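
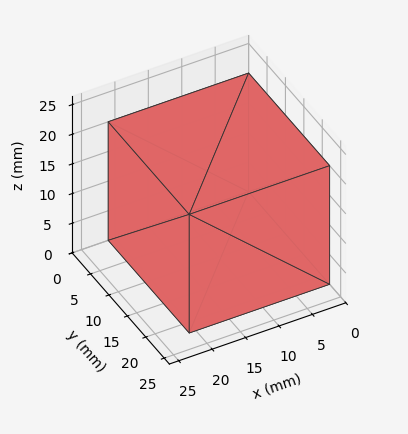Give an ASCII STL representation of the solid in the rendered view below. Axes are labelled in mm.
Reading the render: the shape is a rectangular box, roughly 21 × 22 mm footprint and 20 mm tall (dimensions read to the nearest mm from the axis ticks). For the STL, each face is triangulated and given an outward normal.

solid part
  facet normal 0.0000 0.0000 -1.0000
    outer loop
      vertex 21.00 22.00 0.00
      vertex 21.00 0.00 0.00
      vertex 0.00 0.00 0.00
    endloop
  endfacet
  facet normal 0.0000 0.0000 -1.0000
    outer loop
      vertex 0.00 22.00 0.00
      vertex 21.00 22.00 0.00
      vertex 0.00 0.00 0.00
    endloop
  endfacet
  facet normal 0.0000 0.0000 1.0000
    outer loop
      vertex 0.00 0.00 20.00
      vertex 21.00 0.00 20.00
      vertex 21.00 22.00 20.00
    endloop
  endfacet
  facet normal 0.0000 0.0000 1.0000
    outer loop
      vertex 0.00 0.00 20.00
      vertex 21.00 22.00 20.00
      vertex 0.00 22.00 20.00
    endloop
  endfacet
  facet normal 0.0000 -1.0000 0.0000
    outer loop
      vertex 0.00 0.00 0.00
      vertex 21.00 0.00 0.00
      vertex 21.00 0.00 20.00
    endloop
  endfacet
  facet normal 0.0000 -1.0000 0.0000
    outer loop
      vertex 0.00 0.00 0.00
      vertex 21.00 0.00 20.00
      vertex 0.00 0.00 20.00
    endloop
  endfacet
  facet normal 0.0000 1.0000 0.0000
    outer loop
      vertex 21.00 22.00 20.00
      vertex 21.00 22.00 0.00
      vertex 0.00 22.00 0.00
    endloop
  endfacet
  facet normal 0.0000 1.0000 0.0000
    outer loop
      vertex 0.00 22.00 20.00
      vertex 21.00 22.00 20.00
      vertex 0.00 22.00 0.00
    endloop
  endfacet
  facet normal -1.0000 0.0000 0.0000
    outer loop
      vertex 0.00 22.00 20.00
      vertex 0.00 22.00 0.00
      vertex 0.00 0.00 0.00
    endloop
  endfacet
  facet normal -1.0000 0.0000 0.0000
    outer loop
      vertex 0.00 0.00 20.00
      vertex 0.00 22.00 20.00
      vertex 0.00 0.00 0.00
    endloop
  endfacet
  facet normal 1.0000 0.0000 0.0000
    outer loop
      vertex 21.00 0.00 0.00
      vertex 21.00 22.00 0.00
      vertex 21.00 22.00 20.00
    endloop
  endfacet
  facet normal 1.0000 0.0000 0.0000
    outer loop
      vertex 21.00 0.00 0.00
      vertex 21.00 22.00 20.00
      vertex 21.00 0.00 20.00
    endloop
  endfacet
endsolid part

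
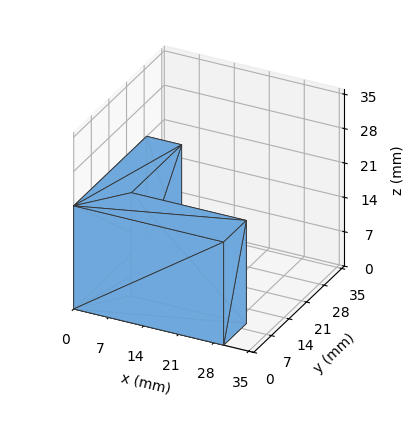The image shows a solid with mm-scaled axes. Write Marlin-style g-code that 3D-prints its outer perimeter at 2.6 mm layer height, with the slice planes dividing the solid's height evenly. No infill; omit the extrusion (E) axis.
Reading the render: the shape is an L-shaped prism: outer 30 × 29 mm, arm thicknesses ≈ 9 mm (horizontal) and 7 mm (vertical), extruded 21 mm in z (dimensions read to the nearest mm from the axis ticks). For the g-code, the solid's height is divided into equal slices at the stated Δz and each level perimeter traced with G1 moves after a G0 lift.

; perimeter-only toolpath
G21 ; units = mm
G90 ; absolute positioning
G28 ; home
; layer 1
G0 Z2.6
G0 X0.0 Y0.0
G1 X30.0 Y0.0
G1 X30.0 Y9.0
G1 X7.0 Y9.0
G1 X7.0 Y29.0
G1 X0.0 Y29.0
G1 X0.0 Y0.0
; layer 2
G0 Z5.2
G0 X0.0 Y0.0
G1 X30.0 Y0.0
G1 X30.0 Y9.0
G1 X7.0 Y9.0
G1 X7.0 Y29.0
G1 X0.0 Y29.0
G1 X0.0 Y0.0
; layer 3
G0 Z7.9
G0 X0.0 Y0.0
G1 X30.0 Y0.0
G1 X30.0 Y9.0
G1 X7.0 Y9.0
G1 X7.0 Y29.0
G1 X0.0 Y29.0
G1 X0.0 Y0.0
; layer 4
G0 Z10.5
G0 X0.0 Y0.0
G1 X30.0 Y0.0
G1 X30.0 Y9.0
G1 X7.0 Y9.0
G1 X7.0 Y29.0
G1 X0.0 Y29.0
G1 X0.0 Y0.0
; layer 5
G0 Z13.1
G0 X0.0 Y0.0
G1 X30.0 Y0.0
G1 X30.0 Y9.0
G1 X7.0 Y9.0
G1 X7.0 Y29.0
G1 X0.0 Y29.0
G1 X0.0 Y0.0
; layer 6
G0 Z15.8
G0 X0.0 Y0.0
G1 X30.0 Y0.0
G1 X30.0 Y9.0
G1 X7.0 Y9.0
G1 X7.0 Y29.0
G1 X0.0 Y29.0
G1 X0.0 Y0.0
; layer 7
G0 Z18.4
G0 X0.0 Y0.0
G1 X30.0 Y0.0
G1 X30.0 Y9.0
G1 X7.0 Y9.0
G1 X7.0 Y29.0
G1 X0.0 Y29.0
G1 X0.0 Y0.0
; layer 8
G0 Z21.0
G0 X0.0 Y0.0
G1 X30.0 Y0.0
G1 X30.0 Y9.0
G1 X7.0 Y9.0
G1 X7.0 Y29.0
G1 X0.0 Y29.0
G1 X0.0 Y0.0
M2 ; end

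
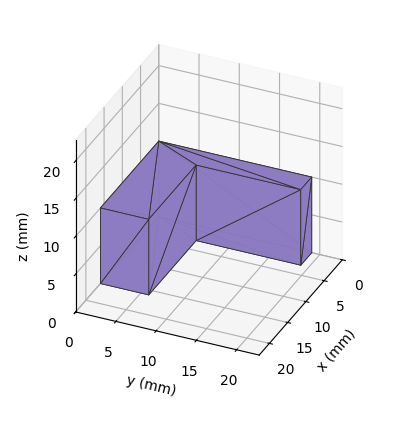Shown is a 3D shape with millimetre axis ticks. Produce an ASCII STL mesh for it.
Reading the render: the shape is an L-shaped prism: outer 16 × 19 mm, arm thicknesses ≈ 6 mm (horizontal) and 3 mm (vertical), extruded 10 mm in z (dimensions read to the nearest mm from the axis ticks). For the STL, each face is triangulated and given an outward normal.

solid part
  facet normal 0.0000 0.0000 -1.0000
    outer loop
      vertex 16.0 6.0 0.0
      vertex 16.0 0.0 0.0
      vertex 0.0 0.0 0.0
    endloop
  endfacet
  facet normal 0.0000 0.0000 -1.0000
    outer loop
      vertex 3.0 6.0 0.0
      vertex 16.0 6.0 0.0
      vertex 0.0 0.0 0.0
    endloop
  endfacet
  facet normal 0.0000 0.0000 -1.0000
    outer loop
      vertex 3.0 19.0 0.0
      vertex 3.0 6.0 0.0
      vertex 0.0 0.0 0.0
    endloop
  endfacet
  facet normal 0.0000 0.0000 -1.0000
    outer loop
      vertex 0.0 19.0 0.0
      vertex 3.0 19.0 0.0
      vertex 0.0 0.0 0.0
    endloop
  endfacet
  facet normal 0.0000 0.0000 1.0000
    outer loop
      vertex 0.0 0.0 10.0
      vertex 16.0 0.0 10.0
      vertex 16.0 6.0 10.0
    endloop
  endfacet
  facet normal 0.0000 0.0000 1.0000
    outer loop
      vertex 0.0 0.0 10.0
      vertex 16.0 6.0 10.0
      vertex 3.0 6.0 10.0
    endloop
  endfacet
  facet normal 0.0000 0.0000 1.0000
    outer loop
      vertex 0.0 0.0 10.0
      vertex 3.0 6.0 10.0
      vertex 3.0 19.0 10.0
    endloop
  endfacet
  facet normal 0.0000 0.0000 1.0000
    outer loop
      vertex 0.0 0.0 10.0
      vertex 3.0 19.0 10.0
      vertex 0.0 19.0 10.0
    endloop
  endfacet
  facet normal 0.0000 -1.0000 0.0000
    outer loop
      vertex 0.0 0.0 0.0
      vertex 16.0 0.0 0.0
      vertex 16.0 0.0 10.0
    endloop
  endfacet
  facet normal 0.0000 -1.0000 0.0000
    outer loop
      vertex 0.0 0.0 0.0
      vertex 16.0 0.0 10.0
      vertex 0.0 0.0 10.0
    endloop
  endfacet
  facet normal 1.0000 0.0000 0.0000
    outer loop
      vertex 16.0 0.0 0.0
      vertex 16.0 6.0 0.0
      vertex 16.0 6.0 10.0
    endloop
  endfacet
  facet normal 1.0000 0.0000 0.0000
    outer loop
      vertex 16.0 0.0 0.0
      vertex 16.0 6.0 10.0
      vertex 16.0 0.0 10.0
    endloop
  endfacet
  facet normal 0.0000 1.0000 0.0000
    outer loop
      vertex 16.0 6.0 0.0
      vertex 3.0 6.0 0.0
      vertex 3.0 6.0 10.0
    endloop
  endfacet
  facet normal 0.0000 1.0000 0.0000
    outer loop
      vertex 16.0 6.0 0.0
      vertex 3.0 6.0 10.0
      vertex 16.0 6.0 10.0
    endloop
  endfacet
  facet normal 1.0000 0.0000 0.0000
    outer loop
      vertex 3.0 6.0 0.0
      vertex 3.0 19.0 0.0
      vertex 3.0 19.0 10.0
    endloop
  endfacet
  facet normal 1.0000 0.0000 0.0000
    outer loop
      vertex 3.0 6.0 0.0
      vertex 3.0 19.0 10.0
      vertex 3.0 6.0 10.0
    endloop
  endfacet
  facet normal 0.0000 1.0000 0.0000
    outer loop
      vertex 3.0 19.0 0.0
      vertex 0.0 19.0 0.0
      vertex 0.0 19.0 10.0
    endloop
  endfacet
  facet normal 0.0000 1.0000 0.0000
    outer loop
      vertex 3.0 19.0 0.0
      vertex 0.0 19.0 10.0
      vertex 3.0 19.0 10.0
    endloop
  endfacet
  facet normal -1.0000 0.0000 0.0000
    outer loop
      vertex 0.0 19.0 0.0
      vertex 0.0 0.0 0.0
      vertex 0.0 0.0 10.0
    endloop
  endfacet
  facet normal -1.0000 0.0000 0.0000
    outer loop
      vertex 0.0 19.0 0.0
      vertex 0.0 0.0 10.0
      vertex 0.0 19.0 10.0
    endloop
  endfacet
endsolid part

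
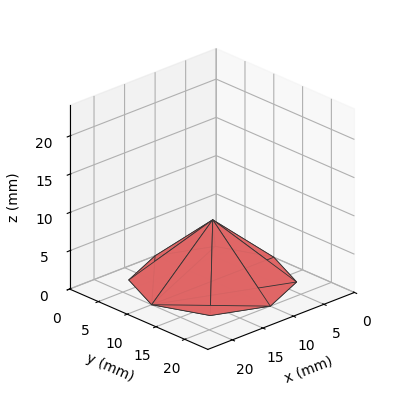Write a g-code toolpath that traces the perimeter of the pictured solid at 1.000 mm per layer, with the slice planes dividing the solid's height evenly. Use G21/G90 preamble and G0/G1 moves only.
Reading the render: the shape is a regular 8-sided pyramid, base circumscribed radius ≈ 10 mm, apex at z ≈ 8 mm (dimensions read to the nearest mm from the axis ticks). For the g-code, the solid's height is divided into equal slices at the stated Δz and each level perimeter traced with G1 moves after a G0 lift.

; perimeter-only toolpath
G21 ; units = mm
G90 ; absolute positioning
G28 ; home
; layer 1
G0 Z1.000
G0 X18.750 Y10.000
G1 X16.187 Y16.187
G1 X10.000 Y18.750
G1 X3.813 Y16.187
G1 X1.250 Y10.000
G1 X3.813 Y3.813
G1 X10.000 Y1.250
G1 X16.187 Y3.813
G1 X18.750 Y10.000
; layer 2
G0 Z2.000
G0 X17.500 Y10.000
G1 X15.303 Y15.303
G1 X10.000 Y17.500
G1 X4.697 Y15.303
G1 X2.500 Y10.000
G1 X4.697 Y4.697
G1 X10.000 Y2.500
G1 X15.303 Y4.697
G1 X17.500 Y10.000
; layer 3
G0 Z3.000
G0 X16.250 Y10.000
G1 X14.419 Y14.419
G1 X10.000 Y16.250
G1 X5.581 Y14.419
G1 X3.750 Y10.000
G1 X5.581 Y5.581
G1 X10.000 Y3.750
G1 X14.419 Y5.581
G1 X16.250 Y10.000
; layer 4
G0 Z4.000
G0 X15.000 Y10.000
G1 X13.536 Y13.536
G1 X10.000 Y15.000
G1 X6.465 Y13.536
G1 X5.000 Y10.000
G1 X6.465 Y6.465
G1 X10.000 Y5.000
G1 X13.536 Y6.465
G1 X15.000 Y10.000
; layer 5
G0 Z5.000
G0 X13.750 Y10.000
G1 X12.652 Y12.652
G1 X10.000 Y13.750
G1 X7.348 Y12.652
G1 X6.250 Y10.000
G1 X7.348 Y7.348
G1 X10.000 Y6.250
G1 X12.652 Y7.348
G1 X13.750 Y10.000
; layer 6
G0 Z6.000
G0 X12.500 Y10.000
G1 X11.768 Y11.768
G1 X10.000 Y12.500
G1 X8.232 Y11.768
G1 X7.500 Y10.000
G1 X8.232 Y8.232
G1 X10.000 Y7.500
G1 X11.768 Y8.232
G1 X12.500 Y10.000
; layer 7
G0 Z7.000
G0 X11.250 Y10.000
G1 X10.884 Y10.884
G1 X10.000 Y11.250
G1 X9.116 Y10.884
G1 X8.750 Y10.000
G1 X9.116 Y9.116
G1 X10.000 Y8.750
G1 X10.884 Y9.116
G1 X11.250 Y10.000
M2 ; end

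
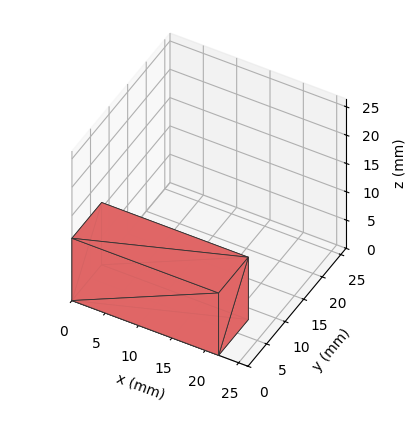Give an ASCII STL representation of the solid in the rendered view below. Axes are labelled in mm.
Reading the render: the shape is a rectangular box, roughly 22 × 8 mm footprint and 11 mm tall (dimensions read to the nearest mm from the axis ticks). For the STL, each face is triangulated and given an outward normal.

solid part
  facet normal 0.0000 0.0000 -1.0000
    outer loop
      vertex 22.000 8.000 0.000
      vertex 22.000 0.000 0.000
      vertex 0.000 0.000 0.000
    endloop
  endfacet
  facet normal 0.0000 0.0000 -1.0000
    outer loop
      vertex 0.000 8.000 0.000
      vertex 22.000 8.000 0.000
      vertex 0.000 0.000 0.000
    endloop
  endfacet
  facet normal 0.0000 0.0000 1.0000
    outer loop
      vertex 0.000 0.000 11.000
      vertex 22.000 0.000 11.000
      vertex 22.000 8.000 11.000
    endloop
  endfacet
  facet normal 0.0000 0.0000 1.0000
    outer loop
      vertex 0.000 0.000 11.000
      vertex 22.000 8.000 11.000
      vertex 0.000 8.000 11.000
    endloop
  endfacet
  facet normal 0.0000 -1.0000 0.0000
    outer loop
      vertex 0.000 0.000 0.000
      vertex 22.000 0.000 0.000
      vertex 22.000 0.000 11.000
    endloop
  endfacet
  facet normal 0.0000 -1.0000 0.0000
    outer loop
      vertex 0.000 0.000 0.000
      vertex 22.000 0.000 11.000
      vertex 0.000 0.000 11.000
    endloop
  endfacet
  facet normal 0.0000 1.0000 0.0000
    outer loop
      vertex 22.000 8.000 11.000
      vertex 22.000 8.000 0.000
      vertex 0.000 8.000 0.000
    endloop
  endfacet
  facet normal 0.0000 1.0000 0.0000
    outer loop
      vertex 0.000 8.000 11.000
      vertex 22.000 8.000 11.000
      vertex 0.000 8.000 0.000
    endloop
  endfacet
  facet normal -1.0000 0.0000 0.0000
    outer loop
      vertex 0.000 8.000 11.000
      vertex 0.000 8.000 0.000
      vertex 0.000 0.000 0.000
    endloop
  endfacet
  facet normal -1.0000 0.0000 0.0000
    outer loop
      vertex 0.000 0.000 11.000
      vertex 0.000 8.000 11.000
      vertex 0.000 0.000 0.000
    endloop
  endfacet
  facet normal 1.0000 0.0000 0.0000
    outer loop
      vertex 22.000 0.000 0.000
      vertex 22.000 8.000 0.000
      vertex 22.000 8.000 11.000
    endloop
  endfacet
  facet normal 1.0000 0.0000 0.0000
    outer loop
      vertex 22.000 0.000 0.000
      vertex 22.000 8.000 11.000
      vertex 22.000 0.000 11.000
    endloop
  endfacet
endsolid part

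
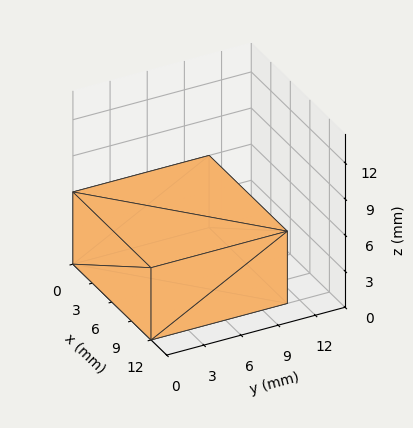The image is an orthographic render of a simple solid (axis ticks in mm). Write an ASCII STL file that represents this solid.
Reading the render: the shape is a rectangular box, roughly 12 × 11 mm footprint and 6 mm tall (dimensions read to the nearest mm from the axis ticks). For the STL, each face is triangulated and given an outward normal.

solid part
  facet normal 0.0000 0.0000 -1.0000
    outer loop
      vertex 12.00 11.00 0.00
      vertex 12.00 0.00 0.00
      vertex 0.00 0.00 0.00
    endloop
  endfacet
  facet normal 0.0000 0.0000 -1.0000
    outer loop
      vertex 0.00 11.00 0.00
      vertex 12.00 11.00 0.00
      vertex 0.00 0.00 0.00
    endloop
  endfacet
  facet normal 0.0000 0.0000 1.0000
    outer loop
      vertex 0.00 0.00 6.00
      vertex 12.00 0.00 6.00
      vertex 12.00 11.00 6.00
    endloop
  endfacet
  facet normal 0.0000 0.0000 1.0000
    outer loop
      vertex 0.00 0.00 6.00
      vertex 12.00 11.00 6.00
      vertex 0.00 11.00 6.00
    endloop
  endfacet
  facet normal 0.0000 -1.0000 0.0000
    outer loop
      vertex 0.00 0.00 0.00
      vertex 12.00 0.00 0.00
      vertex 12.00 0.00 6.00
    endloop
  endfacet
  facet normal 0.0000 -1.0000 0.0000
    outer loop
      vertex 0.00 0.00 0.00
      vertex 12.00 0.00 6.00
      vertex 0.00 0.00 6.00
    endloop
  endfacet
  facet normal 0.0000 1.0000 0.0000
    outer loop
      vertex 12.00 11.00 6.00
      vertex 12.00 11.00 0.00
      vertex 0.00 11.00 0.00
    endloop
  endfacet
  facet normal 0.0000 1.0000 0.0000
    outer loop
      vertex 0.00 11.00 6.00
      vertex 12.00 11.00 6.00
      vertex 0.00 11.00 0.00
    endloop
  endfacet
  facet normal -1.0000 0.0000 0.0000
    outer loop
      vertex 0.00 11.00 6.00
      vertex 0.00 11.00 0.00
      vertex 0.00 0.00 0.00
    endloop
  endfacet
  facet normal -1.0000 0.0000 0.0000
    outer loop
      vertex 0.00 0.00 6.00
      vertex 0.00 11.00 6.00
      vertex 0.00 0.00 0.00
    endloop
  endfacet
  facet normal 1.0000 0.0000 0.0000
    outer loop
      vertex 12.00 0.00 0.00
      vertex 12.00 11.00 0.00
      vertex 12.00 11.00 6.00
    endloop
  endfacet
  facet normal 1.0000 0.0000 0.0000
    outer loop
      vertex 12.00 0.00 0.00
      vertex 12.00 11.00 6.00
      vertex 12.00 0.00 6.00
    endloop
  endfacet
endsolid part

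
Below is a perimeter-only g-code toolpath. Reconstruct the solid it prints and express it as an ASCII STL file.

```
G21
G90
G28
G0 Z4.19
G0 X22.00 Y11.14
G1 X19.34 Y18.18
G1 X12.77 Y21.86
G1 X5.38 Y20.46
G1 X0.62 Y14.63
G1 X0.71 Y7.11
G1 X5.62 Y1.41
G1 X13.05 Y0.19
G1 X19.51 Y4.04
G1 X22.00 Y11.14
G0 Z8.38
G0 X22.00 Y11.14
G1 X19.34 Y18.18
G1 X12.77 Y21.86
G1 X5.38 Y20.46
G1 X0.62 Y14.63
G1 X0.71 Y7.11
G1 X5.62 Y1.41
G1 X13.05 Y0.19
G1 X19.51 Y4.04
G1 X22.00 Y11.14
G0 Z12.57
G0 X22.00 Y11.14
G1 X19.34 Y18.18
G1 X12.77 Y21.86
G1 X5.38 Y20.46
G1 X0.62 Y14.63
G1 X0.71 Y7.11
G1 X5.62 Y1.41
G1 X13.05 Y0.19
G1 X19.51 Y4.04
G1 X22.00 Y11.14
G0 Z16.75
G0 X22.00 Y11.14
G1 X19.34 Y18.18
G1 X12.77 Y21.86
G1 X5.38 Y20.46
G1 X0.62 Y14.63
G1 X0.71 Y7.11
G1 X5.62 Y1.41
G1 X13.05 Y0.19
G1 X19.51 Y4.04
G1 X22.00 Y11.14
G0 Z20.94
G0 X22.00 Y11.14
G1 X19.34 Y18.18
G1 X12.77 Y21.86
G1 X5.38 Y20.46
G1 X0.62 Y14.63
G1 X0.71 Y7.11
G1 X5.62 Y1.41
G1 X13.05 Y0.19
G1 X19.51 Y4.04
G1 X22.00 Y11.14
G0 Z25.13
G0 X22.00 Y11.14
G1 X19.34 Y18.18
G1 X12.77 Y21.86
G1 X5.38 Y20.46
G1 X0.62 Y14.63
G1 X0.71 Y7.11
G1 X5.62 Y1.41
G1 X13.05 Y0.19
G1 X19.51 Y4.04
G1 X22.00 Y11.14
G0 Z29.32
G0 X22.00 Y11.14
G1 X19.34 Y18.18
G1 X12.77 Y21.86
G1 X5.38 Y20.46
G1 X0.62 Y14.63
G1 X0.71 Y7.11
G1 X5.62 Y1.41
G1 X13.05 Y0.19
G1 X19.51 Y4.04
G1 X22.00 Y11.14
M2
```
solid part
  facet normal 0.0000 0.0000 -1.0000
    outer loop
      vertex 12.77 21.86 0.00
      vertex 19.34 18.18 0.00
      vertex 22.00 11.14 0.00
    endloop
  endfacet
  facet normal 0.0000 0.0000 -1.0000
    outer loop
      vertex 5.38 20.46 0.00
      vertex 12.77 21.86 0.00
      vertex 22.00 11.14 0.00
    endloop
  endfacet
  facet normal 0.0000 0.0000 -1.0000
    outer loop
      vertex 0.62 14.63 0.00
      vertex 5.38 20.46 0.00
      vertex 22.00 11.14 0.00
    endloop
  endfacet
  facet normal 0.0000 0.0000 -1.0000
    outer loop
      vertex 0.71 7.11 0.00
      vertex 0.62 14.63 0.00
      vertex 22.00 11.14 0.00
    endloop
  endfacet
  facet normal 0.0000 0.0000 -1.0000
    outer loop
      vertex 5.62 1.41 0.00
      vertex 0.71 7.11 0.00
      vertex 22.00 11.14 0.00
    endloop
  endfacet
  facet normal 0.0000 0.0000 -1.0000
    outer loop
      vertex 13.05 0.19 0.00
      vertex 5.62 1.41 0.00
      vertex 22.00 11.14 0.00
    endloop
  endfacet
  facet normal 0.0000 0.0000 -1.0000
    outer loop
      vertex 19.51 4.04 0.00
      vertex 13.05 0.19 0.00
      vertex 22.00 11.14 0.00
    endloop
  endfacet
  facet normal 0.0000 0.0000 1.0000
    outer loop
      vertex 22.00 11.14 29.32
      vertex 19.34 18.18 29.32
      vertex 12.77 21.86 29.32
    endloop
  endfacet
  facet normal 0.0000 0.0000 1.0000
    outer loop
      vertex 22.00 11.14 29.32
      vertex 12.77 21.86 29.32
      vertex 5.38 20.46 29.32
    endloop
  endfacet
  facet normal 0.0000 0.0000 1.0000
    outer loop
      vertex 22.00 11.14 29.32
      vertex 5.38 20.46 29.32
      vertex 0.62 14.63 29.32
    endloop
  endfacet
  facet normal 0.0000 0.0000 1.0000
    outer loop
      vertex 22.00 11.14 29.32
      vertex 0.62 14.63 29.32
      vertex 0.71 7.11 29.32
    endloop
  endfacet
  facet normal 0.0000 0.0000 1.0000
    outer loop
      vertex 22.00 11.14 29.32
      vertex 0.71 7.11 29.32
      vertex 5.62 1.41 29.32
    endloop
  endfacet
  facet normal 0.0000 0.0000 1.0000
    outer loop
      vertex 22.00 11.14 29.32
      vertex 5.62 1.41 29.32
      vertex 13.05 0.19 29.32
    endloop
  endfacet
  facet normal 0.0000 0.0000 1.0000
    outer loop
      vertex 22.00 11.14 29.32
      vertex 13.05 0.19 29.32
      vertex 19.51 4.04 29.32
    endloop
  endfacet
  facet normal 0.9355 0.3535 0.0000
    outer loop
      vertex 22.00 11.14 0.00
      vertex 19.34 18.18 0.00
      vertex 19.34 18.18 29.32
    endloop
  endfacet
  facet normal 0.9355 0.3535 0.0000
    outer loop
      vertex 22.00 11.14 0.00
      vertex 19.34 18.18 29.32
      vertex 22.00 11.14 29.32
    endloop
  endfacet
  facet normal 0.4887 0.8725 0.0000
    outer loop
      vertex 19.34 18.18 0.00
      vertex 12.77 21.86 0.00
      vertex 12.77 21.86 29.32
    endloop
  endfacet
  facet normal 0.4887 0.8725 0.0000
    outer loop
      vertex 19.34 18.18 0.00
      vertex 12.77 21.86 29.32
      vertex 19.34 18.18 29.32
    endloop
  endfacet
  facet normal -0.1861 0.9825 0.0000
    outer loop
      vertex 12.77 21.86 0.00
      vertex 5.38 20.46 0.00
      vertex 5.38 20.46 29.32
    endloop
  endfacet
  facet normal -0.1861 0.9825 0.0000
    outer loop
      vertex 12.77 21.86 0.00
      vertex 5.38 20.46 29.32
      vertex 12.77 21.86 29.32
    endloop
  endfacet
  facet normal -0.7746 0.6324 0.0000
    outer loop
      vertex 5.38 20.46 0.00
      vertex 0.62 14.63 0.00
      vertex 0.62 14.63 29.32
    endloop
  endfacet
  facet normal -0.7746 0.6324 0.0000
    outer loop
      vertex 5.38 20.46 0.00
      vertex 0.62 14.63 29.32
      vertex 5.38 20.46 29.32
    endloop
  endfacet
  facet normal -0.9999 -0.0120 0.0000
    outer loop
      vertex 0.62 14.63 0.00
      vertex 0.71 7.11 0.00
      vertex 0.71 7.11 29.32
    endloop
  endfacet
  facet normal -0.9999 -0.0120 0.0000
    outer loop
      vertex 0.62 14.63 0.00
      vertex 0.71 7.11 29.32
      vertex 0.62 14.63 29.32
    endloop
  endfacet
  facet normal -0.7577 -0.6527 0.0000
    outer loop
      vertex 0.71 7.11 0.00
      vertex 5.62 1.41 0.00
      vertex 5.62 1.41 29.32
    endloop
  endfacet
  facet normal -0.7577 -0.6527 0.0000
    outer loop
      vertex 0.71 7.11 0.00
      vertex 5.62 1.41 29.32
      vertex 0.71 7.11 29.32
    endloop
  endfacet
  facet normal -0.1620 -0.9868 0.0000
    outer loop
      vertex 5.62 1.41 0.00
      vertex 13.05 0.19 0.00
      vertex 13.05 0.19 29.32
    endloop
  endfacet
  facet normal -0.1620 -0.9868 0.0000
    outer loop
      vertex 5.62 1.41 0.00
      vertex 13.05 0.19 29.32
      vertex 5.62 1.41 29.32
    endloop
  endfacet
  facet normal 0.5120 -0.8590 0.0000
    outer loop
      vertex 13.05 0.19 0.00
      vertex 19.51 4.04 0.00
      vertex 19.51 4.04 29.32
    endloop
  endfacet
  facet normal 0.5120 -0.8590 0.0000
    outer loop
      vertex 13.05 0.19 0.00
      vertex 19.51 4.04 29.32
      vertex 13.05 0.19 29.32
    endloop
  endfacet
  facet normal 0.9437 -0.3309 0.0000
    outer loop
      vertex 19.51 4.04 0.00
      vertex 22.00 11.14 0.00
      vertex 22.00 11.14 29.32
    endloop
  endfacet
  facet normal 0.9437 -0.3309 0.0000
    outer loop
      vertex 19.51 4.04 0.00
      vertex 22.00 11.14 29.32
      vertex 19.51 4.04 29.32
    endloop
  endfacet
endsolid part

The G0 Z moves step by Δz≈4.19 mm. Every layer's G1 loop is the same polygon, so the solid is a straight extrusion of it from z=0 to z≈29.3. Closing with flat bottom and top caps and triangulating gives 32 facets — a regular 9-sided prism (a cylinder approximated with 9 flat sides), circumscribed radius ≈ 11 mm, height ≈ 29.3 mm.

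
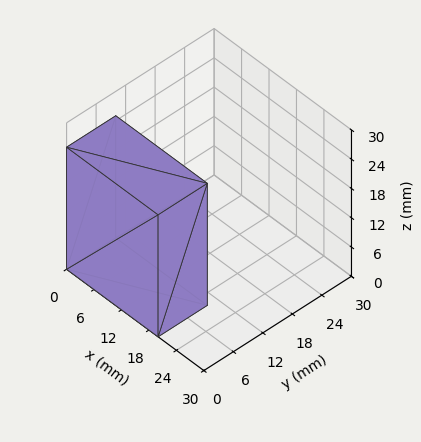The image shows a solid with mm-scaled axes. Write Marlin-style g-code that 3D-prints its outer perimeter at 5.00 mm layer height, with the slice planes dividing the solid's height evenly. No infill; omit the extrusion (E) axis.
Reading the render: the shape is a rectangular box, roughly 20 × 10 mm footprint and 25 mm tall (dimensions read to the nearest mm from the axis ticks). For the g-code, the solid's height is divided into equal slices at the stated Δz and each level perimeter traced with G1 moves after a G0 lift.

; perimeter-only toolpath
G21 ; units = mm
G90 ; absolute positioning
G28 ; home
; layer 1
G0 Z5.00
G0 X0.00 Y0.00
G1 X20.00 Y0.00
G1 X20.00 Y10.00
G1 X0.00 Y10.00
G1 X0.00 Y0.00
; layer 2
G0 Z10.00
G0 X0.00 Y0.00
G1 X20.00 Y0.00
G1 X20.00 Y10.00
G1 X0.00 Y10.00
G1 X0.00 Y0.00
; layer 3
G0 Z15.00
G0 X0.00 Y0.00
G1 X20.00 Y0.00
G1 X20.00 Y10.00
G1 X0.00 Y10.00
G1 X0.00 Y0.00
; layer 4
G0 Z20.00
G0 X0.00 Y0.00
G1 X20.00 Y0.00
G1 X20.00 Y10.00
G1 X0.00 Y10.00
G1 X0.00 Y0.00
; layer 5
G0 Z25.00
G0 X0.00 Y0.00
G1 X20.00 Y0.00
G1 X20.00 Y10.00
G1 X0.00 Y10.00
G1 X0.00 Y0.00
M2 ; end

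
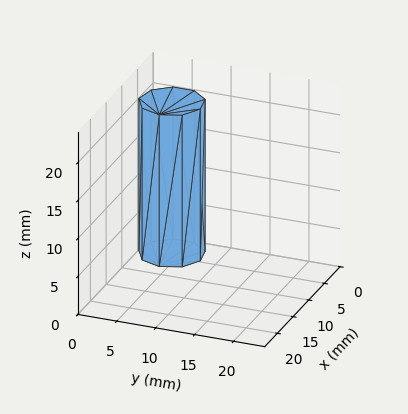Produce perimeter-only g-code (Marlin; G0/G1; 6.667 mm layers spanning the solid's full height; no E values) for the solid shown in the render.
Reading the render: the shape is a regular 9-sided prism (a cylinder approximated with 9 flat sides), circumscribed radius ≈ 4 mm, height ≈ 20 mm (dimensions read to the nearest mm from the axis ticks). For the g-code, the solid's height is divided into equal slices at the stated Δz and each level perimeter traced with G1 moves after a G0 lift.

; perimeter-only toolpath
G21 ; units = mm
G90 ; absolute positioning
G28 ; home
; layer 1
G0 Z6.667
G0 X8.000 Y4.000
G1 X7.064 Y6.571
G1 X4.695 Y7.939
G1 X2.000 Y7.464
G1 X0.241 Y5.368
G1 X0.241 Y2.632
G1 X2.000 Y0.536
G1 X4.695 Y0.061
G1 X7.064 Y1.429
G1 X8.000 Y4.000
; layer 2
G0 Z13.333
G0 X8.000 Y4.000
G1 X7.064 Y6.571
G1 X4.695 Y7.939
G1 X2.000 Y7.464
G1 X0.241 Y5.368
G1 X0.241 Y2.632
G1 X2.000 Y0.536
G1 X4.695 Y0.061
G1 X7.064 Y1.429
G1 X8.000 Y4.000
; layer 3
G0 Z20.000
G0 X8.000 Y4.000
G1 X7.064 Y6.571
G1 X4.695 Y7.939
G1 X2.000 Y7.464
G1 X0.241 Y5.368
G1 X0.241 Y2.632
G1 X2.000 Y0.536
G1 X4.695 Y0.061
G1 X7.064 Y1.429
G1 X8.000 Y4.000
M2 ; end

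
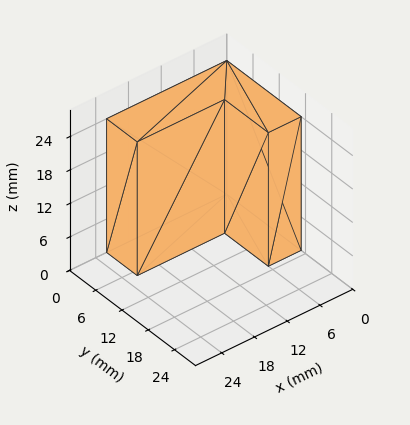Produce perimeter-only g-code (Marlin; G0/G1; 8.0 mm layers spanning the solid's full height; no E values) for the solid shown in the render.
Reading the render: the shape is an L-shaped prism: outer 22 × 17 mm, arm thicknesses ≈ 7 mm (horizontal) and 6 mm (vertical), extruded 24 mm in z (dimensions read to the nearest mm from the axis ticks). For the g-code, the solid's height is divided into equal slices at the stated Δz and each level perimeter traced with G1 moves after a G0 lift.

; perimeter-only toolpath
G21 ; units = mm
G90 ; absolute positioning
G28 ; home
; layer 1
G0 Z8.0
G0 X0.0 Y0.0
G1 X22.0 Y0.0
G1 X22.0 Y7.0
G1 X6.0 Y7.0
G1 X6.0 Y17.0
G1 X0.0 Y17.0
G1 X0.0 Y0.0
; layer 2
G0 Z16.0
G0 X0.0 Y0.0
G1 X22.0 Y0.0
G1 X22.0 Y7.0
G1 X6.0 Y7.0
G1 X6.0 Y17.0
G1 X0.0 Y17.0
G1 X0.0 Y0.0
; layer 3
G0 Z24.0
G0 X0.0 Y0.0
G1 X22.0 Y0.0
G1 X22.0 Y7.0
G1 X6.0 Y7.0
G1 X6.0 Y17.0
G1 X0.0 Y17.0
G1 X0.0 Y0.0
M2 ; end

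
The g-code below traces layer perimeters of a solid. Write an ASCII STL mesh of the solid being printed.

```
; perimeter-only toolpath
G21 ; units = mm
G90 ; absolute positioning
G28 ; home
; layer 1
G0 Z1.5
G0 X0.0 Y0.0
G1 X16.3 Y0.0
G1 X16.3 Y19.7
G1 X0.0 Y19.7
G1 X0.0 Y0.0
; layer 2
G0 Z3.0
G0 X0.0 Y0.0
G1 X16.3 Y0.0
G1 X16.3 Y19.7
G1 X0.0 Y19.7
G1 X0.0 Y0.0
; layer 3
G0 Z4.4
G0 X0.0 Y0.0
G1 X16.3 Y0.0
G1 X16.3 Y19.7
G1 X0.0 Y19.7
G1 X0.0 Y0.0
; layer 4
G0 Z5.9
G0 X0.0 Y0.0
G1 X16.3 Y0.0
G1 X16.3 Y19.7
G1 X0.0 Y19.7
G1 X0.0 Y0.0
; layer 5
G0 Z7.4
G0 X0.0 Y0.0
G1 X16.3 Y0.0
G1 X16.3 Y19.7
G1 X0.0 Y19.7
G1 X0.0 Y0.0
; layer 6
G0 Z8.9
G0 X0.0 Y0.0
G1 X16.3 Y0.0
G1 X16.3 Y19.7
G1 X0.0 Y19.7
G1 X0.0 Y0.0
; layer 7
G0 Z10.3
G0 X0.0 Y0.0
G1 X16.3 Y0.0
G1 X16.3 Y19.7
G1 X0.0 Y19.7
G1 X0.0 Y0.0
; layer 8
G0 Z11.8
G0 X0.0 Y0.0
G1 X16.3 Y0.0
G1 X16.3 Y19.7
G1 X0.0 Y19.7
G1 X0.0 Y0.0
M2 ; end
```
solid part
  facet normal 0.0000 0.0000 -1.0000
    outer loop
      vertex 16.3 19.7 0.0
      vertex 16.3 0.0 0.0
      vertex 0.0 0.0 0.0
    endloop
  endfacet
  facet normal 0.0000 0.0000 -1.0000
    outer loop
      vertex 0.0 19.7 0.0
      vertex 16.3 19.7 0.0
      vertex 0.0 0.0 0.0
    endloop
  endfacet
  facet normal 0.0000 0.0000 1.0000
    outer loop
      vertex 0.0 0.0 11.8
      vertex 16.3 0.0 11.8
      vertex 16.3 19.7 11.8
    endloop
  endfacet
  facet normal 0.0000 0.0000 1.0000
    outer loop
      vertex 0.0 0.0 11.8
      vertex 16.3 19.7 11.8
      vertex 0.0 19.7 11.8
    endloop
  endfacet
  facet normal 0.0000 -1.0000 0.0000
    outer loop
      vertex 0.0 0.0 0.0
      vertex 16.3 0.0 0.0
      vertex 16.3 0.0 11.8
    endloop
  endfacet
  facet normal 0.0000 -1.0000 0.0000
    outer loop
      vertex 0.0 0.0 0.0
      vertex 16.3 0.0 11.8
      vertex 0.0 0.0 11.8
    endloop
  endfacet
  facet normal 0.0000 1.0000 0.0000
    outer loop
      vertex 16.3 19.7 11.8
      vertex 16.3 19.7 0.0
      vertex 0.0 19.7 0.0
    endloop
  endfacet
  facet normal 0.0000 1.0000 0.0000
    outer loop
      vertex 0.0 19.7 11.8
      vertex 16.3 19.7 11.8
      vertex 0.0 19.7 0.0
    endloop
  endfacet
  facet normal -1.0000 0.0000 0.0000
    outer loop
      vertex 0.0 19.7 11.8
      vertex 0.0 19.7 0.0
      vertex 0.0 0.0 0.0
    endloop
  endfacet
  facet normal -1.0000 0.0000 0.0000
    outer loop
      vertex 0.0 0.0 11.8
      vertex 0.0 19.7 11.8
      vertex 0.0 0.0 0.0
    endloop
  endfacet
  facet normal 1.0000 0.0000 0.0000
    outer loop
      vertex 16.3 0.0 0.0
      vertex 16.3 19.7 0.0
      vertex 16.3 19.7 11.8
    endloop
  endfacet
  facet normal 1.0000 0.0000 0.0000
    outer loop
      vertex 16.3 0.0 0.0
      vertex 16.3 19.7 11.8
      vertex 16.3 0.0 11.8
    endloop
  endfacet
endsolid part

The G0 Z moves step by Δz≈1.5 mm. Every layer's G1 loop is the same polygon, so the solid is a straight extrusion of it from z=0 to z≈11.8. Closing with flat bottom and top caps and triangulating gives 12 facets — a rectangular box, roughly 16.3 × 19.7 mm footprint and 11.8 mm tall.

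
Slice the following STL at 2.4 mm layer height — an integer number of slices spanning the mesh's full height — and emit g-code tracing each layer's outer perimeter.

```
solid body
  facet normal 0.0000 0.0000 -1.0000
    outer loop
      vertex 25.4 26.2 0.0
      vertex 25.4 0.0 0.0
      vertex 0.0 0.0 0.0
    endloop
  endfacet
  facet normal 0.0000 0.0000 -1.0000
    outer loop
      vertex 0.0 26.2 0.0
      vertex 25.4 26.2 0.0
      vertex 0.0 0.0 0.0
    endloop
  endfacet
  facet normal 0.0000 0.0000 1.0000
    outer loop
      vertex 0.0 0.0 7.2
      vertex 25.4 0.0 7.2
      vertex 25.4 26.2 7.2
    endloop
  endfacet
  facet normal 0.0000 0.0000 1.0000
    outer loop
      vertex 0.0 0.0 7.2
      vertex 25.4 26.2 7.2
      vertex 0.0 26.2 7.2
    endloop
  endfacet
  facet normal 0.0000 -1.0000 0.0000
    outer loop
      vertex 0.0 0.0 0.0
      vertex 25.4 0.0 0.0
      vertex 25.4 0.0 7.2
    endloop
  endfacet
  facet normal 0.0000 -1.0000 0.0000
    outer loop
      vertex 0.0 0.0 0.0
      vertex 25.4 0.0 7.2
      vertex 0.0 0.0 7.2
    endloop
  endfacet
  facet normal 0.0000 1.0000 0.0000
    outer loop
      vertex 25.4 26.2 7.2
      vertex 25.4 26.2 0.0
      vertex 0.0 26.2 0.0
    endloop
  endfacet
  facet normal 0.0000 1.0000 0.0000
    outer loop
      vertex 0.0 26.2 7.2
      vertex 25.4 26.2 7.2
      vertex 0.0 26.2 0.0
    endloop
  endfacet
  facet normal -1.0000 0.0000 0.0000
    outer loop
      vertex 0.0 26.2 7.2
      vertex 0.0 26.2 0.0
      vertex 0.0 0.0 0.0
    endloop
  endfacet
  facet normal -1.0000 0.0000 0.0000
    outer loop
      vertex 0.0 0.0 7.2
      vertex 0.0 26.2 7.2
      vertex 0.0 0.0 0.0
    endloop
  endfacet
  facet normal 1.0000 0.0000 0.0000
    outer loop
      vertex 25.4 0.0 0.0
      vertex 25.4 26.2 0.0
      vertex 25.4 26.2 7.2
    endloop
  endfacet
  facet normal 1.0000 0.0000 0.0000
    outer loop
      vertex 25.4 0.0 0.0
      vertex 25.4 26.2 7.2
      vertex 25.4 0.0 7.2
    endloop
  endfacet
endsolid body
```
; perimeter-only toolpath
G21 ; units = mm
G90 ; absolute positioning
G28 ; home
; layer 1
G0 Z2.4
G0 X0.0 Y0.0
G1 X25.4 Y0.0
G1 X25.4 Y26.2
G1 X0.0 Y26.2
G1 X0.0 Y0.0
; layer 2
G0 Z4.8
G0 X0.0 Y0.0
G1 X25.4 Y0.0
G1 X25.4 Y26.2
G1 X0.0 Y26.2
G1 X0.0 Y0.0
; layer 3
G0 Z7.2
G0 X0.0 Y0.0
G1 X25.4 Y0.0
G1 X25.4 Y26.2
G1 X0.0 Y26.2
G1 X0.0 Y0.0
M2 ; end

The solid is a rectangular box, roughly 25.4 × 26.2 mm footprint and 7.2 mm tall. Slicing at Δz = 2.4 mm — 3 equal slices spanning the solid's height, so layer i sits at z = i·h/3 — gives 3 non-empty perimeters. Each is a 4-segment closed polygon; G0 lifts to the layer z and rapids to the start vertex, then G1 traces the edges.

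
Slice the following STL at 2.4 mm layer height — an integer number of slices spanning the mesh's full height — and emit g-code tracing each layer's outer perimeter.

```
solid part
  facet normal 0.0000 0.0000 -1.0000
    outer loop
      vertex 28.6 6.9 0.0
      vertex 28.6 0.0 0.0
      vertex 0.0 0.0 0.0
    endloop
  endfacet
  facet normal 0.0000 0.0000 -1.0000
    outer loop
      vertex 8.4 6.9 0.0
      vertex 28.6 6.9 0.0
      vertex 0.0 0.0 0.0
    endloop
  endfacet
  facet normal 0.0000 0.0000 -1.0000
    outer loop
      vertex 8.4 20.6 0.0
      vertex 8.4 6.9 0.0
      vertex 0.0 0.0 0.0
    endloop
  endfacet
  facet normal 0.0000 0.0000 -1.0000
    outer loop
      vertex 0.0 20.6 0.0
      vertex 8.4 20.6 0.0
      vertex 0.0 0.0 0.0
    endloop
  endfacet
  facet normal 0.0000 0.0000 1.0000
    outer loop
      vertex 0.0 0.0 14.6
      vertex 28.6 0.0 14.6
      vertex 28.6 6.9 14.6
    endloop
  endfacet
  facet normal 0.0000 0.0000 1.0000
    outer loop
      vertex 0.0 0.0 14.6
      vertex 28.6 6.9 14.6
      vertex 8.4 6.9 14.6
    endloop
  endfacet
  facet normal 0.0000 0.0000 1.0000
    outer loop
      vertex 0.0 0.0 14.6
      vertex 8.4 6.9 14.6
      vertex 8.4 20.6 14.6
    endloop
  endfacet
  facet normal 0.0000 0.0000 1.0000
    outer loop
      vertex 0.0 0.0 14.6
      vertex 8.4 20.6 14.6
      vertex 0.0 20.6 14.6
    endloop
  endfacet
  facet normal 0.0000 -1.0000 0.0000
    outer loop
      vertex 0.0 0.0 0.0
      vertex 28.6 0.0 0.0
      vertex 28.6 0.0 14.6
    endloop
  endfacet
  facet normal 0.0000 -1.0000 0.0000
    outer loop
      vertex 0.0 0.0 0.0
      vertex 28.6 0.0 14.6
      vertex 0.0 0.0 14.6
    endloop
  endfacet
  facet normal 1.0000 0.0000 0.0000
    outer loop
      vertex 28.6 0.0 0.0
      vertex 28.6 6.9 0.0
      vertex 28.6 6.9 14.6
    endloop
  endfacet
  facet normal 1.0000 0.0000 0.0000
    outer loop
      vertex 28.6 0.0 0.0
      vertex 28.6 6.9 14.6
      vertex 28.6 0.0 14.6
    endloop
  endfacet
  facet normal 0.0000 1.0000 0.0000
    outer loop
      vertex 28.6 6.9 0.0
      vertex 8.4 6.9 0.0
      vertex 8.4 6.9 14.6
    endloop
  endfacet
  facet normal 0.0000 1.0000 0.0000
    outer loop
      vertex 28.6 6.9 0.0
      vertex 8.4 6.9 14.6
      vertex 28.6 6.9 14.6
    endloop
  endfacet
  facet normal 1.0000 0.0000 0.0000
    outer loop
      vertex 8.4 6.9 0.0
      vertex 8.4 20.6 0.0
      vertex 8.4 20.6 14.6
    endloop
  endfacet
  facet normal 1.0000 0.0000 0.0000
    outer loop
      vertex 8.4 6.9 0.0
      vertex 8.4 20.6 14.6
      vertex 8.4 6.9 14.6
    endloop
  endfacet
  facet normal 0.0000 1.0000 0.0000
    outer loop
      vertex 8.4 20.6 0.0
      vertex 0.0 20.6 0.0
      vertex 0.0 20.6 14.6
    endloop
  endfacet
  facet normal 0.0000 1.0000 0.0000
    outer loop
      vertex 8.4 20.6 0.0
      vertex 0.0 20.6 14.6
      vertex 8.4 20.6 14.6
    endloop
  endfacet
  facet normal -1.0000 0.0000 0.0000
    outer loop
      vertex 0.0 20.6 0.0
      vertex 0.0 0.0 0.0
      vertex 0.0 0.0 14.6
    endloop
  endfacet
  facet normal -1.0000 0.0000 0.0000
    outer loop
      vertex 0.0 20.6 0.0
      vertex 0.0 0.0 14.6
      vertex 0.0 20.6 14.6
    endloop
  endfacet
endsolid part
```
; perimeter-only toolpath
G21 ; units = mm
G90 ; absolute positioning
G28 ; home
; layer 1
G0 Z2.4
G0 X0.0 Y0.0
G1 X28.6 Y0.0
G1 X28.6 Y6.9
G1 X8.4 Y6.9
G1 X8.4 Y20.6
G1 X0.0 Y20.6
G1 X0.0 Y0.0
; layer 2
G0 Z4.9
G0 X0.0 Y0.0
G1 X28.6 Y0.0
G1 X28.6 Y6.9
G1 X8.4 Y6.9
G1 X8.4 Y20.6
G1 X0.0 Y20.6
G1 X0.0 Y0.0
; layer 3
G0 Z7.3
G0 X0.0 Y0.0
G1 X28.6 Y0.0
G1 X28.6 Y6.9
G1 X8.4 Y6.9
G1 X8.4 Y20.6
G1 X0.0 Y20.6
G1 X0.0 Y0.0
; layer 4
G0 Z9.7
G0 X0.0 Y0.0
G1 X28.6 Y0.0
G1 X28.6 Y6.9
G1 X8.4 Y6.9
G1 X8.4 Y20.6
G1 X0.0 Y20.6
G1 X0.0 Y0.0
; layer 5
G0 Z12.2
G0 X0.0 Y0.0
G1 X28.6 Y0.0
G1 X28.6 Y6.9
G1 X8.4 Y6.9
G1 X8.4 Y20.6
G1 X0.0 Y20.6
G1 X0.0 Y0.0
; layer 6
G0 Z14.6
G0 X0.0 Y0.0
G1 X28.6 Y0.0
G1 X28.6 Y6.9
G1 X8.4 Y6.9
G1 X8.4 Y20.6
G1 X0.0 Y20.6
G1 X0.0 Y0.0
M2 ; end

The solid is an L-shaped prism: outer 28.6 × 20.6 mm, arm thicknesses ≈ 6.9 mm (horizontal) and 8.4 mm (vertical), extruded 14.6 mm in z. Slicing at Δz = 2.4 mm — 6 equal slices spanning the solid's height, so layer i sits at z = i·h/6 — gives 6 non-empty perimeters. Each is a 6-segment closed polygon; G0 lifts to the layer z and rapids to the start vertex, then G1 traces the edges.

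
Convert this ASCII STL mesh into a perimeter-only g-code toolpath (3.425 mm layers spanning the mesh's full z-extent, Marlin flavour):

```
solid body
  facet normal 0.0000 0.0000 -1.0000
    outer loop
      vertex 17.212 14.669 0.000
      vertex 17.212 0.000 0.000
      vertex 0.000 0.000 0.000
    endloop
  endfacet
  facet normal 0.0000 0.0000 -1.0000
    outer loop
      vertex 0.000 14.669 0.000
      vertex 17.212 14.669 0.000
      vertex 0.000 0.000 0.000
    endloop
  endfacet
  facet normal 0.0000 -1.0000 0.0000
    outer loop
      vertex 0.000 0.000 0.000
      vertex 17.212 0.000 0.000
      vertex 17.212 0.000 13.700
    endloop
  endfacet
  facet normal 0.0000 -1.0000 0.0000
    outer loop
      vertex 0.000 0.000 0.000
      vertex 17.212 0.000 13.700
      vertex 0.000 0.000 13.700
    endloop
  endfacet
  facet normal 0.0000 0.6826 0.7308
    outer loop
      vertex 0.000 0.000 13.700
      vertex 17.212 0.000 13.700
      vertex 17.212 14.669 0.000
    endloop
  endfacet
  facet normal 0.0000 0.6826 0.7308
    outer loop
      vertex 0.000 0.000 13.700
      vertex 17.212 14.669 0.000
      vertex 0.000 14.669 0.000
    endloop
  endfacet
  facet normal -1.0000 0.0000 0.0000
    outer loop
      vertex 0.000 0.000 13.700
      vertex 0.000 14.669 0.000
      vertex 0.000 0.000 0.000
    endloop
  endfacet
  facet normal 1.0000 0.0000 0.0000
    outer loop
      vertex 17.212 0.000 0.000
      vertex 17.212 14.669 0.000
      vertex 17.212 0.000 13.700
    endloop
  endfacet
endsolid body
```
; perimeter-only toolpath
G21 ; units = mm
G90 ; absolute positioning
G28 ; home
; layer 1
G0 Z3.425
G0 X0.000 Y0.000
G1 X17.212 Y0.000
G1 X17.212 Y11.002
G1 X0.000 Y11.002
G1 X0.000 Y0.000
; layer 2
G0 Z6.850
G0 X0.000 Y0.000
G1 X17.212 Y0.000
G1 X17.212 Y7.335
G1 X0.000 Y7.335
G1 X0.000 Y0.000
; layer 3
G0 Z10.275
G0 X0.000 Y0.000
G1 X17.212 Y0.000
G1 X17.212 Y3.667
G1 X0.000 Y3.667
G1 X0.000 Y0.000
M2 ; end

The solid is a wedge (ramp): 17.2 × 14.7 mm base, rising to 13.7 mm along the y=0 edge and sloping linearly to z=0 at y=14.7. Slicing at Δz = 3.425 mm — 4 equal slices spanning the solid's height, so layer i sits at z = i·h/4 — gives 3 non-empty perimeters. Each is a 4-segment closed polygon; G0 lifts to the layer z and rapids to the start vertex, then G1 traces the edges. The cross-section shrinks linearly with z (the slice at the apex is degenerate and omitted).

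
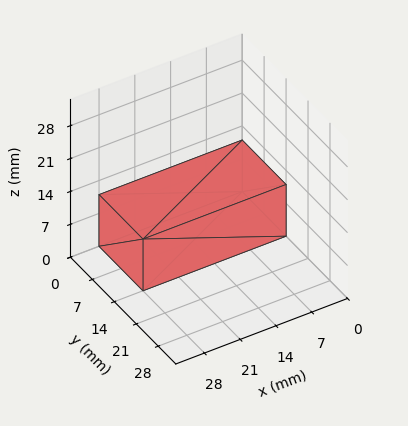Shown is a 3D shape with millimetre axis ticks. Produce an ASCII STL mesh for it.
Reading the render: the shape is a rectangular box, roughly 28 × 14 mm footprint and 11 mm tall (dimensions read to the nearest mm from the axis ticks). For the STL, each face is triangulated and given an outward normal.

solid part
  facet normal 0.0000 0.0000 -1.0000
    outer loop
      vertex 28.0 14.0 0.0
      vertex 28.0 0.0 0.0
      vertex 0.0 0.0 0.0
    endloop
  endfacet
  facet normal 0.0000 0.0000 -1.0000
    outer loop
      vertex 0.0 14.0 0.0
      vertex 28.0 14.0 0.0
      vertex 0.0 0.0 0.0
    endloop
  endfacet
  facet normal 0.0000 0.0000 1.0000
    outer loop
      vertex 0.0 0.0 11.0
      vertex 28.0 0.0 11.0
      vertex 28.0 14.0 11.0
    endloop
  endfacet
  facet normal 0.0000 0.0000 1.0000
    outer loop
      vertex 0.0 0.0 11.0
      vertex 28.0 14.0 11.0
      vertex 0.0 14.0 11.0
    endloop
  endfacet
  facet normal 0.0000 -1.0000 0.0000
    outer loop
      vertex 0.0 0.0 0.0
      vertex 28.0 0.0 0.0
      vertex 28.0 0.0 11.0
    endloop
  endfacet
  facet normal 0.0000 -1.0000 0.0000
    outer loop
      vertex 0.0 0.0 0.0
      vertex 28.0 0.0 11.0
      vertex 0.0 0.0 11.0
    endloop
  endfacet
  facet normal 0.0000 1.0000 0.0000
    outer loop
      vertex 28.0 14.0 11.0
      vertex 28.0 14.0 0.0
      vertex 0.0 14.0 0.0
    endloop
  endfacet
  facet normal 0.0000 1.0000 0.0000
    outer loop
      vertex 0.0 14.0 11.0
      vertex 28.0 14.0 11.0
      vertex 0.0 14.0 0.0
    endloop
  endfacet
  facet normal -1.0000 0.0000 0.0000
    outer loop
      vertex 0.0 14.0 11.0
      vertex 0.0 14.0 0.0
      vertex 0.0 0.0 0.0
    endloop
  endfacet
  facet normal -1.0000 0.0000 0.0000
    outer loop
      vertex 0.0 0.0 11.0
      vertex 0.0 14.0 11.0
      vertex 0.0 0.0 0.0
    endloop
  endfacet
  facet normal 1.0000 0.0000 0.0000
    outer loop
      vertex 28.0 0.0 0.0
      vertex 28.0 14.0 0.0
      vertex 28.0 14.0 11.0
    endloop
  endfacet
  facet normal 1.0000 0.0000 0.0000
    outer loop
      vertex 28.0 0.0 0.0
      vertex 28.0 14.0 11.0
      vertex 28.0 0.0 11.0
    endloop
  endfacet
endsolid part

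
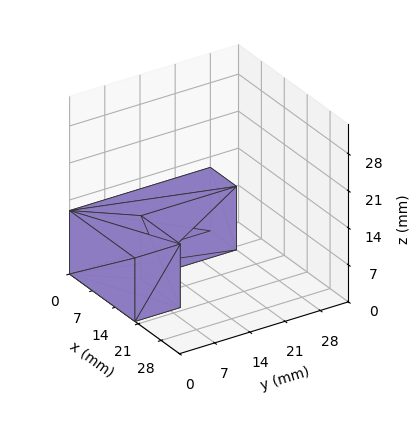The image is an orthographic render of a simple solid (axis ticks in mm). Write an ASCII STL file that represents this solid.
Reading the render: the shape is an L-shaped prism: outer 20 × 28 mm, arm thicknesses ≈ 9 mm (horizontal) and 8 mm (vertical), extruded 12 mm in z (dimensions read to the nearest mm from the axis ticks). For the STL, each face is triangulated and given an outward normal.

solid part
  facet normal 0.0000 0.0000 -1.0000
    outer loop
      vertex 20.0 9.0 0.0
      vertex 20.0 0.0 0.0
      vertex 0.0 0.0 0.0
    endloop
  endfacet
  facet normal 0.0000 0.0000 -1.0000
    outer loop
      vertex 8.0 9.0 0.0
      vertex 20.0 9.0 0.0
      vertex 0.0 0.0 0.0
    endloop
  endfacet
  facet normal 0.0000 0.0000 -1.0000
    outer loop
      vertex 8.0 28.0 0.0
      vertex 8.0 9.0 0.0
      vertex 0.0 0.0 0.0
    endloop
  endfacet
  facet normal 0.0000 0.0000 -1.0000
    outer loop
      vertex 0.0 28.0 0.0
      vertex 8.0 28.0 0.0
      vertex 0.0 0.0 0.0
    endloop
  endfacet
  facet normal 0.0000 0.0000 1.0000
    outer loop
      vertex 0.0 0.0 12.0
      vertex 20.0 0.0 12.0
      vertex 20.0 9.0 12.0
    endloop
  endfacet
  facet normal 0.0000 0.0000 1.0000
    outer loop
      vertex 0.0 0.0 12.0
      vertex 20.0 9.0 12.0
      vertex 8.0 9.0 12.0
    endloop
  endfacet
  facet normal 0.0000 0.0000 1.0000
    outer loop
      vertex 0.0 0.0 12.0
      vertex 8.0 9.0 12.0
      vertex 8.0 28.0 12.0
    endloop
  endfacet
  facet normal 0.0000 0.0000 1.0000
    outer loop
      vertex 0.0 0.0 12.0
      vertex 8.0 28.0 12.0
      vertex 0.0 28.0 12.0
    endloop
  endfacet
  facet normal 0.0000 -1.0000 0.0000
    outer loop
      vertex 0.0 0.0 0.0
      vertex 20.0 0.0 0.0
      vertex 20.0 0.0 12.0
    endloop
  endfacet
  facet normal 0.0000 -1.0000 0.0000
    outer loop
      vertex 0.0 0.0 0.0
      vertex 20.0 0.0 12.0
      vertex 0.0 0.0 12.0
    endloop
  endfacet
  facet normal 1.0000 0.0000 0.0000
    outer loop
      vertex 20.0 0.0 0.0
      vertex 20.0 9.0 0.0
      vertex 20.0 9.0 12.0
    endloop
  endfacet
  facet normal 1.0000 0.0000 0.0000
    outer loop
      vertex 20.0 0.0 0.0
      vertex 20.0 9.0 12.0
      vertex 20.0 0.0 12.0
    endloop
  endfacet
  facet normal 0.0000 1.0000 0.0000
    outer loop
      vertex 20.0 9.0 0.0
      vertex 8.0 9.0 0.0
      vertex 8.0 9.0 12.0
    endloop
  endfacet
  facet normal 0.0000 1.0000 0.0000
    outer loop
      vertex 20.0 9.0 0.0
      vertex 8.0 9.0 12.0
      vertex 20.0 9.0 12.0
    endloop
  endfacet
  facet normal 1.0000 0.0000 0.0000
    outer loop
      vertex 8.0 9.0 0.0
      vertex 8.0 28.0 0.0
      vertex 8.0 28.0 12.0
    endloop
  endfacet
  facet normal 1.0000 0.0000 0.0000
    outer loop
      vertex 8.0 9.0 0.0
      vertex 8.0 28.0 12.0
      vertex 8.0 9.0 12.0
    endloop
  endfacet
  facet normal 0.0000 1.0000 0.0000
    outer loop
      vertex 8.0 28.0 0.0
      vertex 0.0 28.0 0.0
      vertex 0.0 28.0 12.0
    endloop
  endfacet
  facet normal 0.0000 1.0000 0.0000
    outer loop
      vertex 8.0 28.0 0.0
      vertex 0.0 28.0 12.0
      vertex 8.0 28.0 12.0
    endloop
  endfacet
  facet normal -1.0000 0.0000 0.0000
    outer loop
      vertex 0.0 28.0 0.0
      vertex 0.0 0.0 0.0
      vertex 0.0 0.0 12.0
    endloop
  endfacet
  facet normal -1.0000 0.0000 0.0000
    outer loop
      vertex 0.0 28.0 0.0
      vertex 0.0 0.0 12.0
      vertex 0.0 28.0 12.0
    endloop
  endfacet
endsolid part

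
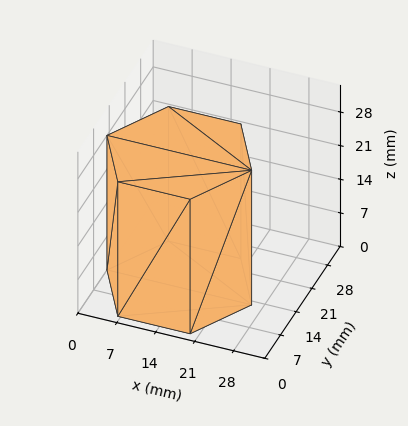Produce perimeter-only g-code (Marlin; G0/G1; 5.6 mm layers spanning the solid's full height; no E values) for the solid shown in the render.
Reading the render: the shape is a regular 6-sided prism (a cylinder approximated with 6 flat sides), circumscribed radius ≈ 13 mm, height ≈ 28 mm (dimensions read to the nearest mm from the axis ticks). For the g-code, the solid's height is divided into equal slices at the stated Δz and each level perimeter traced with G1 moves after a G0 lift.

; perimeter-only toolpath
G21 ; units = mm
G90 ; absolute positioning
G28 ; home
; layer 1
G0 Z5.6
G0 X26.0 Y13.0
G1 X19.5 Y24.3
G1 X6.5 Y24.3
G1 X0.0 Y13.0
G1 X6.5 Y1.7
G1 X19.5 Y1.7
G1 X26.0 Y13.0
; layer 2
G0 Z11.2
G0 X26.0 Y13.0
G1 X19.5 Y24.3
G1 X6.5 Y24.3
G1 X0.0 Y13.0
G1 X6.5 Y1.7
G1 X19.5 Y1.7
G1 X26.0 Y13.0
; layer 3
G0 Z16.8
G0 X26.0 Y13.0
G1 X19.5 Y24.3
G1 X6.5 Y24.3
G1 X0.0 Y13.0
G1 X6.5 Y1.7
G1 X19.5 Y1.7
G1 X26.0 Y13.0
; layer 4
G0 Z22.4
G0 X26.0 Y13.0
G1 X19.5 Y24.3
G1 X6.5 Y24.3
G1 X0.0 Y13.0
G1 X6.5 Y1.7
G1 X19.5 Y1.7
G1 X26.0 Y13.0
; layer 5
G0 Z28.0
G0 X26.0 Y13.0
G1 X19.5 Y24.3
G1 X6.5 Y24.3
G1 X0.0 Y13.0
G1 X6.5 Y1.7
G1 X19.5 Y1.7
G1 X26.0 Y13.0
M2 ; end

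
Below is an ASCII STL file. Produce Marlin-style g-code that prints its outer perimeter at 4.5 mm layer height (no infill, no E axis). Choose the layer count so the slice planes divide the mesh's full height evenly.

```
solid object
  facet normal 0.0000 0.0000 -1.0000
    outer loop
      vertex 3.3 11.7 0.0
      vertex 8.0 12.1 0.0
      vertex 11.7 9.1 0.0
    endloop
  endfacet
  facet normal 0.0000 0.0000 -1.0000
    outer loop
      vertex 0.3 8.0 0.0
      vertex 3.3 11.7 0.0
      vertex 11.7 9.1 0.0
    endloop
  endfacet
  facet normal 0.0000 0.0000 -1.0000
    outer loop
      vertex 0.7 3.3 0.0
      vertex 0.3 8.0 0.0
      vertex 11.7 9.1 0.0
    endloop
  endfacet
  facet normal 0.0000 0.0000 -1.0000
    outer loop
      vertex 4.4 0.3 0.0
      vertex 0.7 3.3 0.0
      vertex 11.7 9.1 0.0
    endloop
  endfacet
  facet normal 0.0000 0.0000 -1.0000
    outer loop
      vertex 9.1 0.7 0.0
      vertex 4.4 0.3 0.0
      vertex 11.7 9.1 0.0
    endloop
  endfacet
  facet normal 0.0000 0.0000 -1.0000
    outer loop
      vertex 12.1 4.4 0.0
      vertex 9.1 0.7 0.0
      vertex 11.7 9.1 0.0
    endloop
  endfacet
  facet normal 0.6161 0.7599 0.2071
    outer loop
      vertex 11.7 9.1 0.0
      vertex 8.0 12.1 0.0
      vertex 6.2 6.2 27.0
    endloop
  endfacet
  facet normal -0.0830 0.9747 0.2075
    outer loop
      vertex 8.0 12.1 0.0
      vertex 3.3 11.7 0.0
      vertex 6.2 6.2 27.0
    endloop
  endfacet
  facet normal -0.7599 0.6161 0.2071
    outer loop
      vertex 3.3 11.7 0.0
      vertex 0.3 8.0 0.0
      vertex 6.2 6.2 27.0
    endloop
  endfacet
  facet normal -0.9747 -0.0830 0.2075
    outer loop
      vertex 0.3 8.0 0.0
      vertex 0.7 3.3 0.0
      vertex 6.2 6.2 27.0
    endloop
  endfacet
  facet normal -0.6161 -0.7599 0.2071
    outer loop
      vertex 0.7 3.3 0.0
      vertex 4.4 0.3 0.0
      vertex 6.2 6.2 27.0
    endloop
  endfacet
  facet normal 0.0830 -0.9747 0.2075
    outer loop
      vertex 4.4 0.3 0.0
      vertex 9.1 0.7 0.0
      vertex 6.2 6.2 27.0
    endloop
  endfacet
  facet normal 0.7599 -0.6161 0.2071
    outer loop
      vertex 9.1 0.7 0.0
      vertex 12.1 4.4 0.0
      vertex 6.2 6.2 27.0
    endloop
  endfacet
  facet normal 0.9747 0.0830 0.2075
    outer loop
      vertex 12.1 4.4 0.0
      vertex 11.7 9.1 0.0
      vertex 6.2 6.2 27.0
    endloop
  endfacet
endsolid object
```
; perimeter-only toolpath
G21 ; units = mm
G90 ; absolute positioning
G28 ; home
; layer 1
G0 Z4.5
G0 X10.8 Y8.6
G1 X7.7 Y11.1
G1 X3.8 Y10.8
G1 X1.3 Y7.7
G1 X1.6 Y3.8
G1 X4.7 Y1.3
G1 X8.6 Y1.6
G1 X11.1 Y4.7
G1 X10.8 Y8.6
; layer 2
G0 Z9.0
G0 X9.9 Y8.1
G1 X7.4 Y10.1
G1 X4.3 Y9.9
G1 X2.3 Y7.4
G1 X2.5 Y4.3
G1 X5.0 Y2.3
G1 X8.1 Y2.5
G1 X10.1 Y5.0
G1 X9.9 Y8.1
; layer 3
G0 Z13.5
G0 X8.9 Y7.7
G1 X7.1 Y9.2
G1 X4.8 Y8.9
G1 X3.2 Y7.1
G1 X3.5 Y4.8
G1 X5.3 Y3.2
G1 X7.7 Y3.5
G1 X9.2 Y5.3
G1 X8.9 Y7.7
; layer 4
G0 Z18.0
G0 X8.0 Y7.2
G1 X6.8 Y8.2
G1 X5.2 Y8.0
G1 X4.2 Y6.8
G1 X4.4 Y5.2
G1 X5.6 Y4.2
G1 X7.2 Y4.4
G1 X8.2 Y5.6
G1 X8.0 Y7.2
; layer 5
G0 Z22.5
G0 X7.1 Y6.7
G1 X6.5 Y7.2
G1 X5.7 Y7.1
G1 X5.2 Y6.5
G1 X5.3 Y5.7
G1 X5.9 Y5.2
G1 X6.7 Y5.3
G1 X7.2 Y5.9
G1 X7.1 Y6.7
M2 ; end

The solid is a regular 8-sided pyramid, base circumscribed radius ≈ 6.2 mm, apex at z ≈ 27 mm. Slicing at Δz = 4.5 mm — 6 equal slices spanning the solid's height, so layer i sits at z = i·h/6 — gives 5 non-empty perimeters. Each is a 8-segment closed polygon; G0 lifts to the layer z and rapids to the start vertex, then G1 traces the edges. The cross-section shrinks linearly with z (the slice at the apex is degenerate and omitted).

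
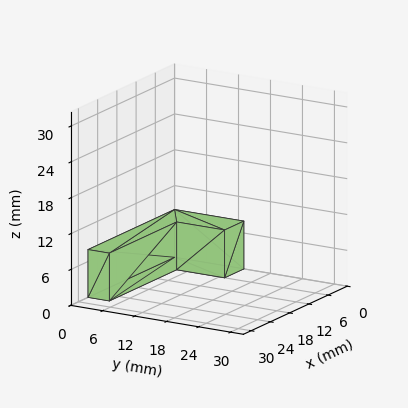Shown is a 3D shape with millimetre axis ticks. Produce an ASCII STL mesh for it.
Reading the render: the shape is an L-shaped prism: outer 27 × 13 mm, arm thicknesses ≈ 4 mm (horizontal) and 6 mm (vertical), extruded 8 mm in z (dimensions read to the nearest mm from the axis ticks). For the STL, each face is triangulated and given an outward normal.

solid part
  facet normal 0.0000 0.0000 -1.0000
    outer loop
      vertex 27.0 4.0 0.0
      vertex 27.0 0.0 0.0
      vertex 0.0 0.0 0.0
    endloop
  endfacet
  facet normal 0.0000 0.0000 -1.0000
    outer loop
      vertex 6.0 4.0 0.0
      vertex 27.0 4.0 0.0
      vertex 0.0 0.0 0.0
    endloop
  endfacet
  facet normal 0.0000 0.0000 -1.0000
    outer loop
      vertex 6.0 13.0 0.0
      vertex 6.0 4.0 0.0
      vertex 0.0 0.0 0.0
    endloop
  endfacet
  facet normal 0.0000 0.0000 -1.0000
    outer loop
      vertex 0.0 13.0 0.0
      vertex 6.0 13.0 0.0
      vertex 0.0 0.0 0.0
    endloop
  endfacet
  facet normal 0.0000 0.0000 1.0000
    outer loop
      vertex 0.0 0.0 8.0
      vertex 27.0 0.0 8.0
      vertex 27.0 4.0 8.0
    endloop
  endfacet
  facet normal 0.0000 0.0000 1.0000
    outer loop
      vertex 0.0 0.0 8.0
      vertex 27.0 4.0 8.0
      vertex 6.0 4.0 8.0
    endloop
  endfacet
  facet normal 0.0000 0.0000 1.0000
    outer loop
      vertex 0.0 0.0 8.0
      vertex 6.0 4.0 8.0
      vertex 6.0 13.0 8.0
    endloop
  endfacet
  facet normal 0.0000 0.0000 1.0000
    outer loop
      vertex 0.0 0.0 8.0
      vertex 6.0 13.0 8.0
      vertex 0.0 13.0 8.0
    endloop
  endfacet
  facet normal 0.0000 -1.0000 0.0000
    outer loop
      vertex 0.0 0.0 0.0
      vertex 27.0 0.0 0.0
      vertex 27.0 0.0 8.0
    endloop
  endfacet
  facet normal 0.0000 -1.0000 0.0000
    outer loop
      vertex 0.0 0.0 0.0
      vertex 27.0 0.0 8.0
      vertex 0.0 0.0 8.0
    endloop
  endfacet
  facet normal 1.0000 0.0000 0.0000
    outer loop
      vertex 27.0 0.0 0.0
      vertex 27.0 4.0 0.0
      vertex 27.0 4.0 8.0
    endloop
  endfacet
  facet normal 1.0000 0.0000 0.0000
    outer loop
      vertex 27.0 0.0 0.0
      vertex 27.0 4.0 8.0
      vertex 27.0 0.0 8.0
    endloop
  endfacet
  facet normal 0.0000 1.0000 0.0000
    outer loop
      vertex 27.0 4.0 0.0
      vertex 6.0 4.0 0.0
      vertex 6.0 4.0 8.0
    endloop
  endfacet
  facet normal 0.0000 1.0000 0.0000
    outer loop
      vertex 27.0 4.0 0.0
      vertex 6.0 4.0 8.0
      vertex 27.0 4.0 8.0
    endloop
  endfacet
  facet normal 1.0000 0.0000 0.0000
    outer loop
      vertex 6.0 4.0 0.0
      vertex 6.0 13.0 0.0
      vertex 6.0 13.0 8.0
    endloop
  endfacet
  facet normal 1.0000 0.0000 0.0000
    outer loop
      vertex 6.0 4.0 0.0
      vertex 6.0 13.0 8.0
      vertex 6.0 4.0 8.0
    endloop
  endfacet
  facet normal 0.0000 1.0000 0.0000
    outer loop
      vertex 6.0 13.0 0.0
      vertex 0.0 13.0 0.0
      vertex 0.0 13.0 8.0
    endloop
  endfacet
  facet normal 0.0000 1.0000 0.0000
    outer loop
      vertex 6.0 13.0 0.0
      vertex 0.0 13.0 8.0
      vertex 6.0 13.0 8.0
    endloop
  endfacet
  facet normal -1.0000 0.0000 0.0000
    outer loop
      vertex 0.0 13.0 0.0
      vertex 0.0 0.0 0.0
      vertex 0.0 0.0 8.0
    endloop
  endfacet
  facet normal -1.0000 0.0000 0.0000
    outer loop
      vertex 0.0 13.0 0.0
      vertex 0.0 0.0 8.0
      vertex 0.0 13.0 8.0
    endloop
  endfacet
endsolid part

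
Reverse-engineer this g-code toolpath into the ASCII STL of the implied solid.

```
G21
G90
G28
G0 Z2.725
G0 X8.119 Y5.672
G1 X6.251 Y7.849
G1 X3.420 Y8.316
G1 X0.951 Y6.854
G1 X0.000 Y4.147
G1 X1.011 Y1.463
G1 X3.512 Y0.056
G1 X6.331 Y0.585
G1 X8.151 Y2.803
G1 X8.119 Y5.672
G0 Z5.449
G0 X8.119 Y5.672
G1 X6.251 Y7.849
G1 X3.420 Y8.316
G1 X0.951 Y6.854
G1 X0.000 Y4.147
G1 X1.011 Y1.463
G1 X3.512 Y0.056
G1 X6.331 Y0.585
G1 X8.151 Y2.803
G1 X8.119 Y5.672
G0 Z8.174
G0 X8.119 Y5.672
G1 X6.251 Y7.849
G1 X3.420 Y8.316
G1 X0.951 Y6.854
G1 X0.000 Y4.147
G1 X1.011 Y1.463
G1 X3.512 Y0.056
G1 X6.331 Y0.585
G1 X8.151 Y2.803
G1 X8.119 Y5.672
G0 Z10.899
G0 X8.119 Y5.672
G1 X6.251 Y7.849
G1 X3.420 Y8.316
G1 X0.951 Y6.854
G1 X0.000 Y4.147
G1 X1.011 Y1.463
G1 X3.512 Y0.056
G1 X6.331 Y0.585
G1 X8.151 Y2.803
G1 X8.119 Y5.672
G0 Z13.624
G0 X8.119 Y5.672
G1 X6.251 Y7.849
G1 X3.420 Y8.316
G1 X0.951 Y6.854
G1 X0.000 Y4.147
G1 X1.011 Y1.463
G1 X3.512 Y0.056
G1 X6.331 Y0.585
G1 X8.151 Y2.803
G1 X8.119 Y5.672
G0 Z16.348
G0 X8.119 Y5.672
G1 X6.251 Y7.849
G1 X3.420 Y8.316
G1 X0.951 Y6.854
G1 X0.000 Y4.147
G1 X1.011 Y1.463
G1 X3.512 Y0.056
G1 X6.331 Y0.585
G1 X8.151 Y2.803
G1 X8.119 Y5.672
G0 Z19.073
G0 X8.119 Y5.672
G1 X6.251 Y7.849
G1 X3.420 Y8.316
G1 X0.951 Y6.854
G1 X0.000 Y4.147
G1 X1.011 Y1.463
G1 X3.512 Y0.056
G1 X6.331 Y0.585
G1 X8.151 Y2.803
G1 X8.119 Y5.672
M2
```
solid part
  facet normal 0.0000 0.0000 -1.0000
    outer loop
      vertex 3.420 8.316 0.000
      vertex 6.251 7.849 0.000
      vertex 8.119 5.672 0.000
    endloop
  endfacet
  facet normal 0.0000 0.0000 -1.0000
    outer loop
      vertex 0.951 6.854 0.000
      vertex 3.420 8.316 0.000
      vertex 8.119 5.672 0.000
    endloop
  endfacet
  facet normal 0.0000 0.0000 -1.0000
    outer loop
      vertex 0.000 4.147 0.000
      vertex 0.951 6.854 0.000
      vertex 8.119 5.672 0.000
    endloop
  endfacet
  facet normal 0.0000 0.0000 -1.0000
    outer loop
      vertex 1.011 1.463 0.000
      vertex 0.000 4.147 0.000
      vertex 8.119 5.672 0.000
    endloop
  endfacet
  facet normal 0.0000 0.0000 -1.0000
    outer loop
      vertex 3.512 0.056 0.000
      vertex 1.011 1.463 0.000
      vertex 8.119 5.672 0.000
    endloop
  endfacet
  facet normal 0.0000 0.0000 -1.0000
    outer loop
      vertex 6.331 0.585 0.000
      vertex 3.512 0.056 0.000
      vertex 8.119 5.672 0.000
    endloop
  endfacet
  facet normal 0.0000 0.0000 -1.0000
    outer loop
      vertex 8.151 2.803 0.000
      vertex 6.331 0.585 0.000
      vertex 8.119 5.672 0.000
    endloop
  endfacet
  facet normal 0.0000 0.0000 1.0000
    outer loop
      vertex 8.119 5.672 19.073
      vertex 6.251 7.849 19.073
      vertex 3.420 8.316 19.073
    endloop
  endfacet
  facet normal 0.0000 0.0000 1.0000
    outer loop
      vertex 8.119 5.672 19.073
      vertex 3.420 8.316 19.073
      vertex 0.951 6.854 19.073
    endloop
  endfacet
  facet normal 0.0000 0.0000 1.0000
    outer loop
      vertex 8.119 5.672 19.073
      vertex 0.951 6.854 19.073
      vertex 0.000 4.147 19.073
    endloop
  endfacet
  facet normal 0.0000 0.0000 1.0000
    outer loop
      vertex 8.119 5.672 19.073
      vertex 0.000 4.147 19.073
      vertex 1.011 1.463 19.073
    endloop
  endfacet
  facet normal 0.0000 0.0000 1.0000
    outer loop
      vertex 8.119 5.672 19.073
      vertex 1.011 1.463 19.073
      vertex 3.512 0.056 19.073
    endloop
  endfacet
  facet normal 0.0000 0.0000 1.0000
    outer loop
      vertex 8.119 5.672 19.073
      vertex 3.512 0.056 19.073
      vertex 6.331 0.585 19.073
    endloop
  endfacet
  facet normal 0.0000 0.0000 1.0000
    outer loop
      vertex 8.119 5.672 19.073
      vertex 6.331 0.585 19.073
      vertex 8.151 2.803 19.073
    endloop
  endfacet
  facet normal 0.7589 0.6512 0.0000
    outer loop
      vertex 8.119 5.672 0.000
      vertex 6.251 7.849 0.000
      vertex 6.251 7.849 19.073
    endloop
  endfacet
  facet normal 0.7589 0.6512 0.0000
    outer loop
      vertex 8.119 5.672 0.000
      vertex 6.251 7.849 19.073
      vertex 8.119 5.672 19.073
    endloop
  endfacet
  facet normal 0.1628 0.9867 0.0000
    outer loop
      vertex 6.251 7.849 0.000
      vertex 3.420 8.316 0.000
      vertex 3.420 8.316 19.073
    endloop
  endfacet
  facet normal 0.1628 0.9867 0.0000
    outer loop
      vertex 6.251 7.849 0.000
      vertex 3.420 8.316 19.073
      vertex 6.251 7.849 19.073
    endloop
  endfacet
  facet normal -0.5095 0.8605 0.0000
    outer loop
      vertex 3.420 8.316 0.000
      vertex 0.951 6.854 0.000
      vertex 0.951 6.854 19.073
    endloop
  endfacet
  facet normal -0.5095 0.8605 0.0000
    outer loop
      vertex 3.420 8.316 0.000
      vertex 0.951 6.854 19.073
      vertex 3.420 8.316 19.073
    endloop
  endfacet
  facet normal -0.9435 0.3315 0.0000
    outer loop
      vertex 0.951 6.854 0.000
      vertex 0.000 4.147 0.000
      vertex 0.000 4.147 19.073
    endloop
  endfacet
  facet normal -0.9435 0.3315 0.0000
    outer loop
      vertex 0.951 6.854 0.000
      vertex 0.000 4.147 19.073
      vertex 0.951 6.854 19.073
    endloop
  endfacet
  facet normal -0.9358 -0.3525 0.0000
    outer loop
      vertex 0.000 4.147 0.000
      vertex 1.011 1.463 0.000
      vertex 1.011 1.463 19.073
    endloop
  endfacet
  facet normal -0.9358 -0.3525 0.0000
    outer loop
      vertex 0.000 4.147 0.000
      vertex 1.011 1.463 19.073
      vertex 0.000 4.147 19.073
    endloop
  endfacet
  facet normal -0.4903 -0.8715 0.0000
    outer loop
      vertex 1.011 1.463 0.000
      vertex 3.512 0.056 0.000
      vertex 3.512 0.056 19.073
    endloop
  endfacet
  facet normal -0.4903 -0.8715 0.0000
    outer loop
      vertex 1.011 1.463 0.000
      vertex 3.512 0.056 19.073
      vertex 1.011 1.463 19.073
    endloop
  endfacet
  facet normal 0.1844 -0.9828 0.0000
    outer loop
      vertex 3.512 0.056 0.000
      vertex 6.331 0.585 0.000
      vertex 6.331 0.585 19.073
    endloop
  endfacet
  facet normal 0.1844 -0.9828 0.0000
    outer loop
      vertex 3.512 0.056 0.000
      vertex 6.331 0.585 19.073
      vertex 3.512 0.056 19.073
    endloop
  endfacet
  facet normal 0.7731 -0.6343 0.0000
    outer loop
      vertex 6.331 0.585 0.000
      vertex 8.151 2.803 0.000
      vertex 8.151 2.803 19.073
    endloop
  endfacet
  facet normal 0.7731 -0.6343 0.0000
    outer loop
      vertex 6.331 0.585 0.000
      vertex 8.151 2.803 19.073
      vertex 6.331 0.585 19.073
    endloop
  endfacet
  facet normal 0.9999 0.0112 0.0000
    outer loop
      vertex 8.151 2.803 0.000
      vertex 8.119 5.672 0.000
      vertex 8.119 5.672 19.073
    endloop
  endfacet
  facet normal 0.9999 0.0112 0.0000
    outer loop
      vertex 8.151 2.803 0.000
      vertex 8.119 5.672 19.073
      vertex 8.151 2.803 19.073
    endloop
  endfacet
endsolid part

The G0 Z moves step by Δz≈2.725 mm. Every layer's G1 loop is the same polygon, so the solid is a straight extrusion of it from z=0 to z≈19.1. Closing with flat bottom and top caps and triangulating gives 32 facets — a regular 9-sided prism (a cylinder approximated with 9 flat sides), circumscribed radius ≈ 4.19 mm, height ≈ 19.1 mm.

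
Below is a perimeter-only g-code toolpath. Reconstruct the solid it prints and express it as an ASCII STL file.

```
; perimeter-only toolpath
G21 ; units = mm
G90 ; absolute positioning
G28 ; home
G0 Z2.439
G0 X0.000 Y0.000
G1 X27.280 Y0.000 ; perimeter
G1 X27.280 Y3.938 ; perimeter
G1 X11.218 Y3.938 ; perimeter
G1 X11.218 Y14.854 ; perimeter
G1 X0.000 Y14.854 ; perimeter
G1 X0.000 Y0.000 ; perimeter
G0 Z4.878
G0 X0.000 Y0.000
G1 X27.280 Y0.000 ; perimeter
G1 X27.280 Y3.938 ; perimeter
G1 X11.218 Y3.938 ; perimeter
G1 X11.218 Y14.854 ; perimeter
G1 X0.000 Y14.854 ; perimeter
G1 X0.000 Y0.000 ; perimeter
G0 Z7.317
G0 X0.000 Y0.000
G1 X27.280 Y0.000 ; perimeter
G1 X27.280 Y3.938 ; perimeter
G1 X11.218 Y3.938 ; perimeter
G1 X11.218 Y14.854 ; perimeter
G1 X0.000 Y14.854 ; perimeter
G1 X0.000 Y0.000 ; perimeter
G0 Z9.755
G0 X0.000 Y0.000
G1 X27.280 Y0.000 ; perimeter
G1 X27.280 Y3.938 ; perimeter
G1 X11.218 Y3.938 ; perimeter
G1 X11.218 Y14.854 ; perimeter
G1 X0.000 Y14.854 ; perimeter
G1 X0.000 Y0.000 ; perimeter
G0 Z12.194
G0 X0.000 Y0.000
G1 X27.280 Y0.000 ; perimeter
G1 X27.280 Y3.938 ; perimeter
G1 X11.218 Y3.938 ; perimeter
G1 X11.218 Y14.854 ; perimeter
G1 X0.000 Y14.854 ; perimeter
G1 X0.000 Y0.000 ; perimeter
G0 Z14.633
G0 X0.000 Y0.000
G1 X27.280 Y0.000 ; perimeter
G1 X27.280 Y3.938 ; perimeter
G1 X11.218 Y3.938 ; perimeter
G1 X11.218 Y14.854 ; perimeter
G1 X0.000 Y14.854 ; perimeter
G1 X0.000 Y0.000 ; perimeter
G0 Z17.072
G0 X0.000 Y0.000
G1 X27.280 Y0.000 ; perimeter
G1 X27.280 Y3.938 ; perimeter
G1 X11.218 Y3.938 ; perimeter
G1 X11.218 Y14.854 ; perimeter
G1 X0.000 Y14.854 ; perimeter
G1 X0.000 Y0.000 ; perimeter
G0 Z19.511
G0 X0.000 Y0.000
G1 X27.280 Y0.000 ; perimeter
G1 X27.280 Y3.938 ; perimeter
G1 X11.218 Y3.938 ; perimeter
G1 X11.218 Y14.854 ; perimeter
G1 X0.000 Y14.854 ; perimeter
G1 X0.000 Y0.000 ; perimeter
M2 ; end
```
solid part
  facet normal 0.0000 0.0000 -1.0000
    outer loop
      vertex 27.280 3.938 0.000
      vertex 27.280 0.000 0.000
      vertex 0.000 0.000 0.000
    endloop
  endfacet
  facet normal 0.0000 0.0000 -1.0000
    outer loop
      vertex 11.218 3.938 0.000
      vertex 27.280 3.938 0.000
      vertex 0.000 0.000 0.000
    endloop
  endfacet
  facet normal 0.0000 0.0000 -1.0000
    outer loop
      vertex 11.218 14.854 0.000
      vertex 11.218 3.938 0.000
      vertex 0.000 0.000 0.000
    endloop
  endfacet
  facet normal 0.0000 0.0000 -1.0000
    outer loop
      vertex 0.000 14.854 0.000
      vertex 11.218 14.854 0.000
      vertex 0.000 0.000 0.000
    endloop
  endfacet
  facet normal 0.0000 0.0000 1.0000
    outer loop
      vertex 0.000 0.000 19.511
      vertex 27.280 0.000 19.511
      vertex 27.280 3.938 19.511
    endloop
  endfacet
  facet normal 0.0000 0.0000 1.0000
    outer loop
      vertex 0.000 0.000 19.511
      vertex 27.280 3.938 19.511
      vertex 11.218 3.938 19.511
    endloop
  endfacet
  facet normal 0.0000 0.0000 1.0000
    outer loop
      vertex 0.000 0.000 19.511
      vertex 11.218 3.938 19.511
      vertex 11.218 14.854 19.511
    endloop
  endfacet
  facet normal 0.0000 0.0000 1.0000
    outer loop
      vertex 0.000 0.000 19.511
      vertex 11.218 14.854 19.511
      vertex 0.000 14.854 19.511
    endloop
  endfacet
  facet normal 0.0000 -1.0000 0.0000
    outer loop
      vertex 0.000 0.000 0.000
      vertex 27.280 0.000 0.000
      vertex 27.280 0.000 19.511
    endloop
  endfacet
  facet normal 0.0000 -1.0000 0.0000
    outer loop
      vertex 0.000 0.000 0.000
      vertex 27.280 0.000 19.511
      vertex 0.000 0.000 19.511
    endloop
  endfacet
  facet normal 1.0000 0.0000 0.0000
    outer loop
      vertex 27.280 0.000 0.000
      vertex 27.280 3.938 0.000
      vertex 27.280 3.938 19.511
    endloop
  endfacet
  facet normal 1.0000 0.0000 0.0000
    outer loop
      vertex 27.280 0.000 0.000
      vertex 27.280 3.938 19.511
      vertex 27.280 0.000 19.511
    endloop
  endfacet
  facet normal 0.0000 1.0000 0.0000
    outer loop
      vertex 27.280 3.938 0.000
      vertex 11.218 3.938 0.000
      vertex 11.218 3.938 19.511
    endloop
  endfacet
  facet normal 0.0000 1.0000 0.0000
    outer loop
      vertex 27.280 3.938 0.000
      vertex 11.218 3.938 19.511
      vertex 27.280 3.938 19.511
    endloop
  endfacet
  facet normal 1.0000 0.0000 0.0000
    outer loop
      vertex 11.218 3.938 0.000
      vertex 11.218 14.854 0.000
      vertex 11.218 14.854 19.511
    endloop
  endfacet
  facet normal 1.0000 0.0000 0.0000
    outer loop
      vertex 11.218 3.938 0.000
      vertex 11.218 14.854 19.511
      vertex 11.218 3.938 19.511
    endloop
  endfacet
  facet normal 0.0000 1.0000 0.0000
    outer loop
      vertex 11.218 14.854 0.000
      vertex 0.000 14.854 0.000
      vertex 0.000 14.854 19.511
    endloop
  endfacet
  facet normal 0.0000 1.0000 0.0000
    outer loop
      vertex 11.218 14.854 0.000
      vertex 0.000 14.854 19.511
      vertex 11.218 14.854 19.511
    endloop
  endfacet
  facet normal -1.0000 0.0000 0.0000
    outer loop
      vertex 0.000 14.854 0.000
      vertex 0.000 0.000 0.000
      vertex 0.000 0.000 19.511
    endloop
  endfacet
  facet normal -1.0000 0.0000 0.0000
    outer loop
      vertex 0.000 14.854 0.000
      vertex 0.000 0.000 19.511
      vertex 0.000 14.854 19.511
    endloop
  endfacet
endsolid part

The G0 Z moves step by Δz≈2.439 mm. Every layer's G1 loop is the same polygon, so the solid is a straight extrusion of it from z=0 to z≈19.5. Closing with flat bottom and top caps and triangulating gives 20 facets — an L-shaped prism: outer 27.3 × 14.9 mm, arm thicknesses ≈ 3.94 mm (horizontal) and 11.2 mm (vertical), extruded 19.5 mm in z.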